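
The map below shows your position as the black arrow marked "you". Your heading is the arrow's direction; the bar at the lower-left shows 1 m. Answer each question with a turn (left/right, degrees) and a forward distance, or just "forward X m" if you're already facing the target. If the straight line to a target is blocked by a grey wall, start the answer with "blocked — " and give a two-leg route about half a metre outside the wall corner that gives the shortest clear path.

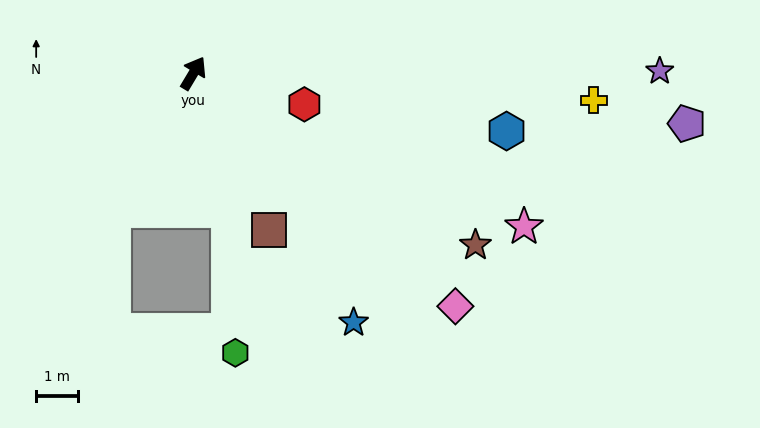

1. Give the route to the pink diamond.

turn right 101°, forward 8.3 m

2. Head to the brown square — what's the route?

turn right 123°, forward 4.1 m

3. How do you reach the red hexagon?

turn right 75°, forward 2.7 m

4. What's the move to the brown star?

turn right 90°, forward 7.8 m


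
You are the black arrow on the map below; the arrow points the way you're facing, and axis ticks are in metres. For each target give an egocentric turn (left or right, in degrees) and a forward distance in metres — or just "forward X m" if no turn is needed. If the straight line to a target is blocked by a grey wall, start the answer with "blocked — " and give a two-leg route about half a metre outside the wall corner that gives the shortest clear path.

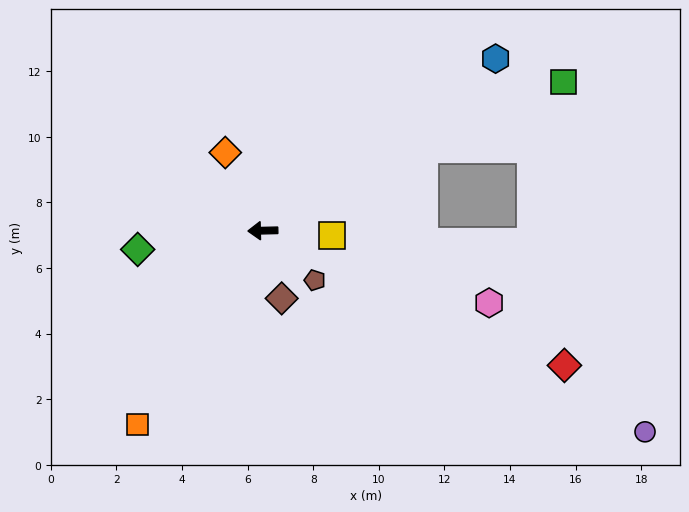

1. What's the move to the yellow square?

turn left 175°, forward 2.1 m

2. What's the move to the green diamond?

turn left 7°, forward 3.9 m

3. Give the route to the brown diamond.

turn left 104°, forward 2.1 m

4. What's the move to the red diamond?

turn left 155°, forward 10.1 m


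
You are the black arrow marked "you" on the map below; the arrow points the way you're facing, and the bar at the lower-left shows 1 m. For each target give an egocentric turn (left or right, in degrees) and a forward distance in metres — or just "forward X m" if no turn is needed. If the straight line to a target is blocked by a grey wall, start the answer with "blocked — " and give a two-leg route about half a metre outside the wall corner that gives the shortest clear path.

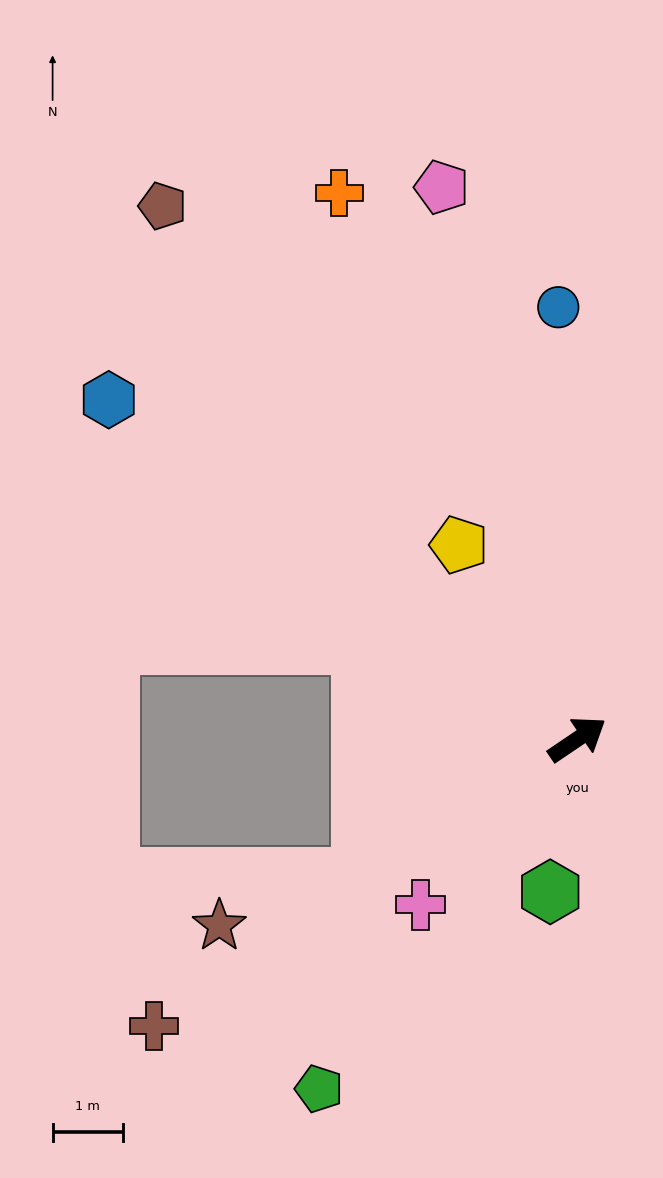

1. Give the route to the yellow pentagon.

turn left 87°, forward 3.2 m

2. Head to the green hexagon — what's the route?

turn right 134°, forward 2.2 m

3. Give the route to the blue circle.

turn left 58°, forward 6.1 m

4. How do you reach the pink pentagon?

turn left 70°, forward 8.1 m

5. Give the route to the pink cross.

turn right 167°, forward 3.2 m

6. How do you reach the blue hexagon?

turn left 110°, forward 8.2 m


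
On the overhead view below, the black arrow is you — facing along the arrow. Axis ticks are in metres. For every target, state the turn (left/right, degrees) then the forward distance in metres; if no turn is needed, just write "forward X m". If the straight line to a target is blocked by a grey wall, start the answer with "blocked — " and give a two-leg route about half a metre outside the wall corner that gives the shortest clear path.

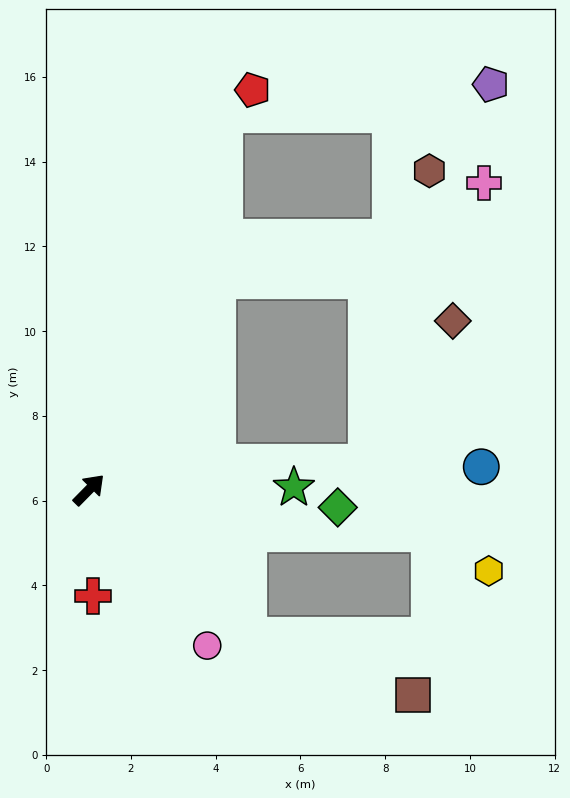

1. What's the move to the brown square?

blocked — turn right 88°, forward 5.1 m, then turn left 22°, forward 4.1 m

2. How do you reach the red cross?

turn right 133°, forward 2.5 m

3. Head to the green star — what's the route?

turn right 45°, forward 4.8 m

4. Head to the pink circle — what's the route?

turn right 98°, forward 4.6 m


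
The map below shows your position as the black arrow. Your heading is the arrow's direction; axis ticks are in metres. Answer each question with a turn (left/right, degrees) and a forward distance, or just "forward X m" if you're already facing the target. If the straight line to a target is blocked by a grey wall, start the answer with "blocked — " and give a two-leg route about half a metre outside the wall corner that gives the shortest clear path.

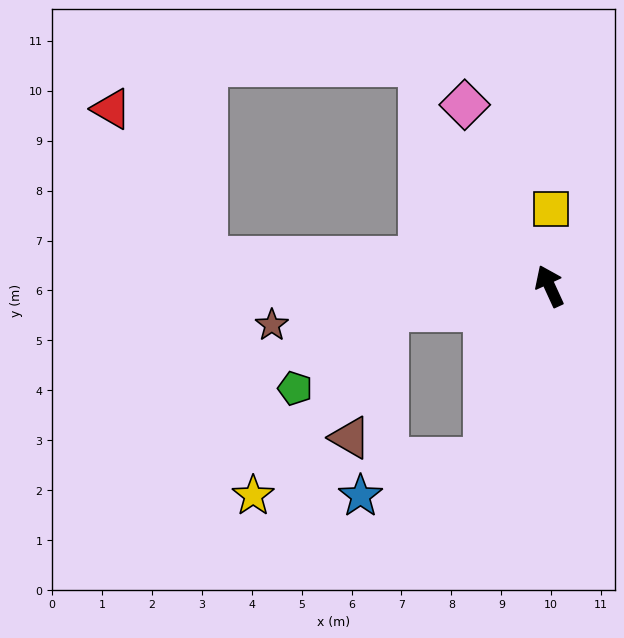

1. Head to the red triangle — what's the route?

blocked — turn left 61°, forward 6.9 m, then turn right 53°, forward 3.5 m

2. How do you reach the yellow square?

turn right 26°, forward 1.5 m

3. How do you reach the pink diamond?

forward 4.0 m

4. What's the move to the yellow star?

blocked — turn left 74°, forward 3.3 m, then turn left 45°, forward 4.6 m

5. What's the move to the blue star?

blocked — turn left 135°, forward 3.7 m, then turn right 53°, forward 2.6 m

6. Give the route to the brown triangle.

blocked — turn left 74°, forward 3.3 m, then turn left 65°, forward 2.6 m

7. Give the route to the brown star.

turn left 73°, forward 5.6 m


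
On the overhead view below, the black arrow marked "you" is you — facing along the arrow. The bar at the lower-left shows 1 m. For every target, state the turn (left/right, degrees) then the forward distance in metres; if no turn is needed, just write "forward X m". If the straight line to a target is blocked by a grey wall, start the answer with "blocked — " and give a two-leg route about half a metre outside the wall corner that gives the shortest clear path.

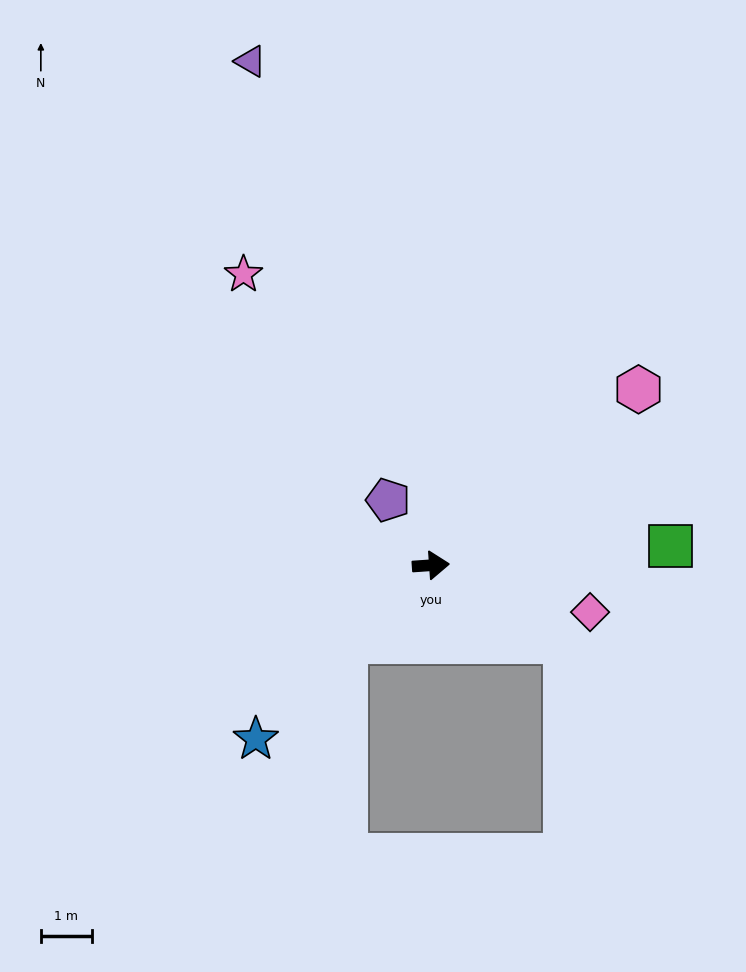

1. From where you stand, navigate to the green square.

forward 4.7 m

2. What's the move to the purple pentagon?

turn left 119°, forward 1.5 m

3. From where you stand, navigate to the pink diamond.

turn right 20°, forward 3.2 m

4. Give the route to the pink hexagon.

turn left 36°, forward 5.3 m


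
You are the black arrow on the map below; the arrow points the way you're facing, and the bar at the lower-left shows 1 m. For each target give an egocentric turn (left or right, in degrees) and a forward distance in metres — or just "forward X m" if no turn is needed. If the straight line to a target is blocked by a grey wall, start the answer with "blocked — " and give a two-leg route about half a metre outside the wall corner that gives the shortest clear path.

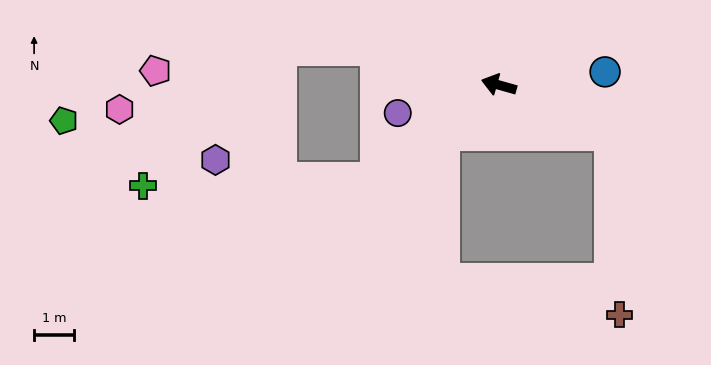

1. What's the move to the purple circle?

turn left 31°, forward 2.6 m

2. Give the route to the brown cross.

blocked — turn left 172°, forward 3.1 m, then turn right 63°, forward 4.5 m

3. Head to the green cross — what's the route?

blocked — turn left 53°, forward 3.9 m, then turn right 36°, forward 5.9 m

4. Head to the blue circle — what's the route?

turn right 157°, forward 2.7 m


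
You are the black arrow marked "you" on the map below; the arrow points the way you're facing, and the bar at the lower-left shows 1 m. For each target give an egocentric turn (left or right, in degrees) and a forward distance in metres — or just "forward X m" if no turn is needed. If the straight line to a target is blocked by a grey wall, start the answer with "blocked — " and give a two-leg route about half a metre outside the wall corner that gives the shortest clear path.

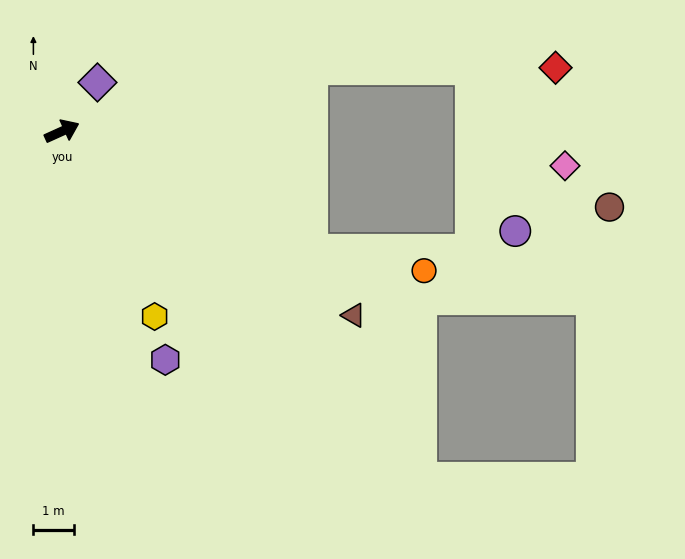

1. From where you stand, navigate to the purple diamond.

turn left 30°, forward 1.5 m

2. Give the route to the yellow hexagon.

turn right 88°, forward 5.2 m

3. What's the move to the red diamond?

blocked — turn right 10°, forward 6.4 m, then turn right 14°, forward 6.1 m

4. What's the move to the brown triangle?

turn right 57°, forward 8.6 m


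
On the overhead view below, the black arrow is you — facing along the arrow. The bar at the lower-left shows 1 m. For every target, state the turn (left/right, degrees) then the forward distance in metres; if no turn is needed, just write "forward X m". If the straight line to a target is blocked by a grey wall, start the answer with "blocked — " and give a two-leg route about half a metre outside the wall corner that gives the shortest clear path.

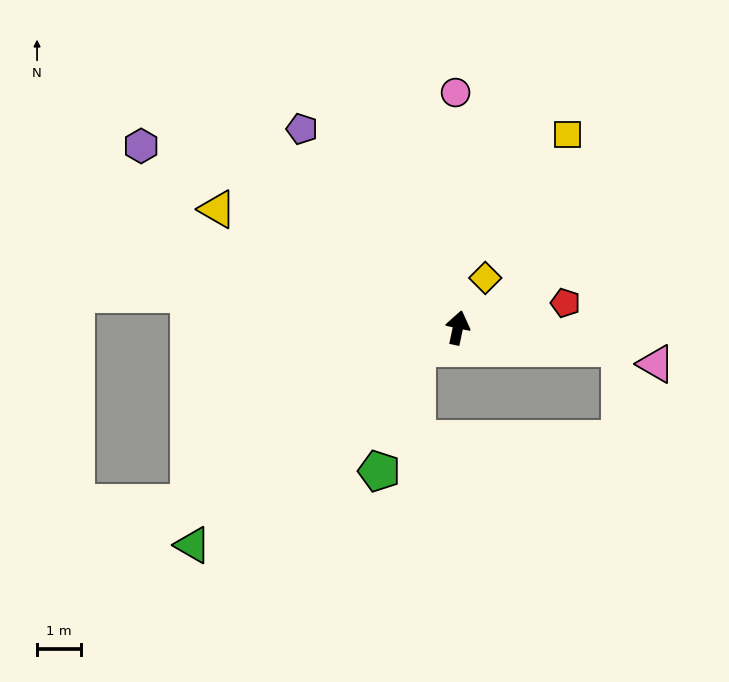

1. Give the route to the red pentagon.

turn right 65°, forward 2.5 m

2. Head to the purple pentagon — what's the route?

turn left 50°, forward 5.7 m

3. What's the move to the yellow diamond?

turn right 17°, forward 1.3 m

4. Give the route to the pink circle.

turn left 13°, forward 5.3 m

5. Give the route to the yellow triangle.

turn left 76°, forward 6.1 m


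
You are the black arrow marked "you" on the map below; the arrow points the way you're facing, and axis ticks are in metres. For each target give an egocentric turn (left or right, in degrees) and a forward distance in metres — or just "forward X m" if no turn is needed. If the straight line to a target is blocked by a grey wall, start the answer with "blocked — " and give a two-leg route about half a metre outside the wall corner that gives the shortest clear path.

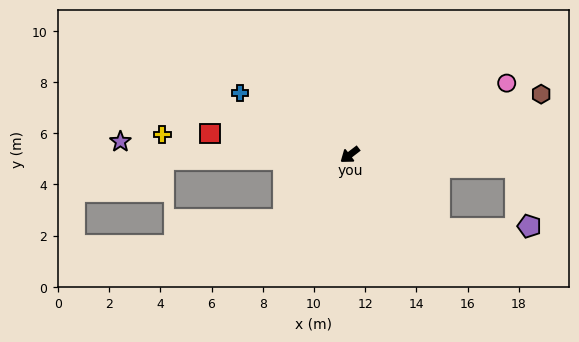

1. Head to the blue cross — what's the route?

turn right 67°, forward 4.9 m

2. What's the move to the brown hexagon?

turn left 160°, forward 7.8 m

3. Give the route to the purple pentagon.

blocked — turn left 138°, forward 6.5 m, then turn right 72°, forward 2.4 m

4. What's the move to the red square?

turn right 46°, forward 5.5 m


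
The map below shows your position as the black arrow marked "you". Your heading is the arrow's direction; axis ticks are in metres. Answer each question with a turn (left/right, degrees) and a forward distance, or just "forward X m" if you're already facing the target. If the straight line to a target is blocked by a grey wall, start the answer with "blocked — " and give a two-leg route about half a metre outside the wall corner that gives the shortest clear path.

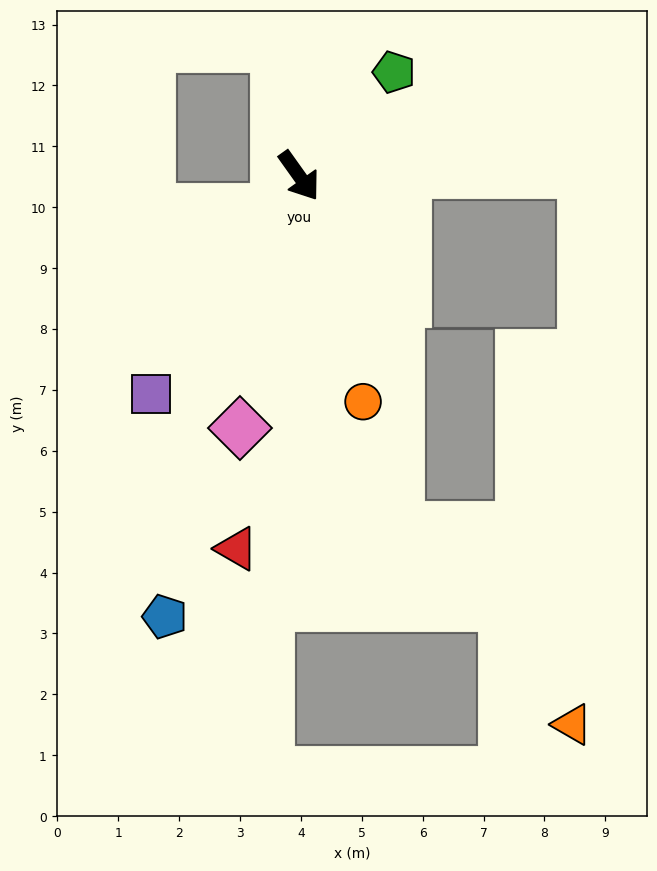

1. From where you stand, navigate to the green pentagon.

turn left 102°, forward 2.3 m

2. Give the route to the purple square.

turn right 70°, forward 4.3 m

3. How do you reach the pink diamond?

turn right 49°, forward 4.3 m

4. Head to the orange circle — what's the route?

turn right 20°, forward 3.9 m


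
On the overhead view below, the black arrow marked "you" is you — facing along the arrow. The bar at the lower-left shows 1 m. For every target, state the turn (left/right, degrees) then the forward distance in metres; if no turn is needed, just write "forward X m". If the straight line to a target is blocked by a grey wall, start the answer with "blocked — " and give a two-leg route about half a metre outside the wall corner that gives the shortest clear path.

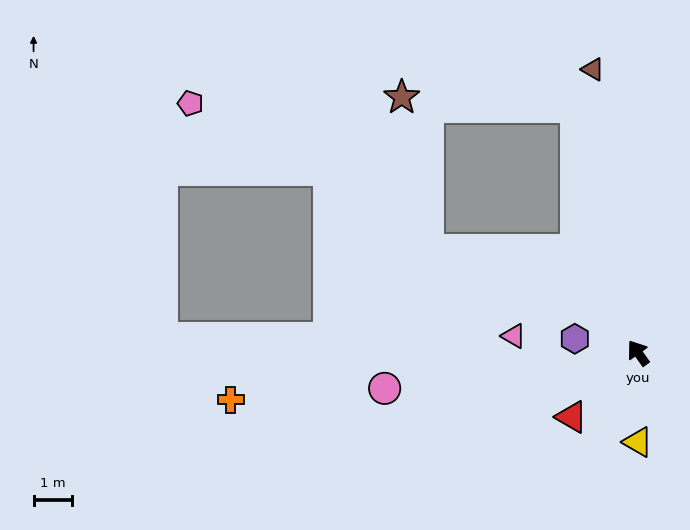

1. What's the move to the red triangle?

turn left 98°, forward 2.4 m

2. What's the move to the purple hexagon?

turn left 42°, forward 1.7 m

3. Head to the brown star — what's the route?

blocked — turn right 21°, forward 6.6 m, then turn left 72°, forward 4.6 m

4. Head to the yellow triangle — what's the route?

turn left 144°, forward 2.3 m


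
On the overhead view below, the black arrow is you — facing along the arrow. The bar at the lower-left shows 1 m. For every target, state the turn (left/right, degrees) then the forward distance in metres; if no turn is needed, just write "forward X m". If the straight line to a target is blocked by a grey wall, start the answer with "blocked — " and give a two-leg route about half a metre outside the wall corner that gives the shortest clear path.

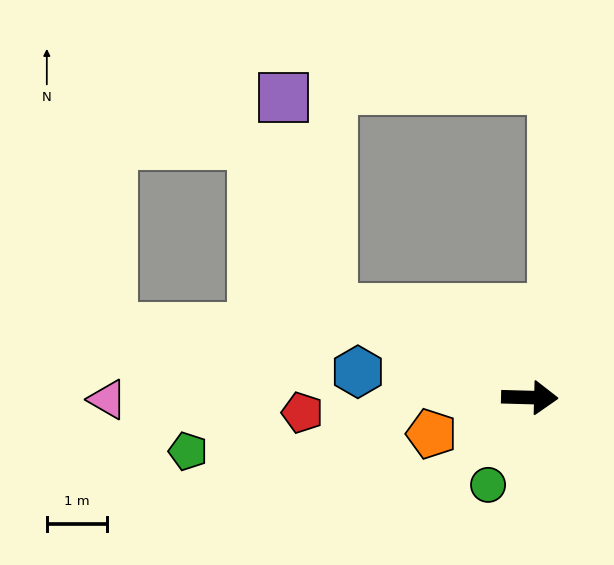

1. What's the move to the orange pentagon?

turn right 158°, forward 1.7 m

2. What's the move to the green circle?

turn right 114°, forward 1.6 m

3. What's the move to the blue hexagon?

turn left 173°, forward 2.9 m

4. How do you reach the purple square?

blocked — turn left 158°, forward 3.6 m, then turn right 54°, forward 3.6 m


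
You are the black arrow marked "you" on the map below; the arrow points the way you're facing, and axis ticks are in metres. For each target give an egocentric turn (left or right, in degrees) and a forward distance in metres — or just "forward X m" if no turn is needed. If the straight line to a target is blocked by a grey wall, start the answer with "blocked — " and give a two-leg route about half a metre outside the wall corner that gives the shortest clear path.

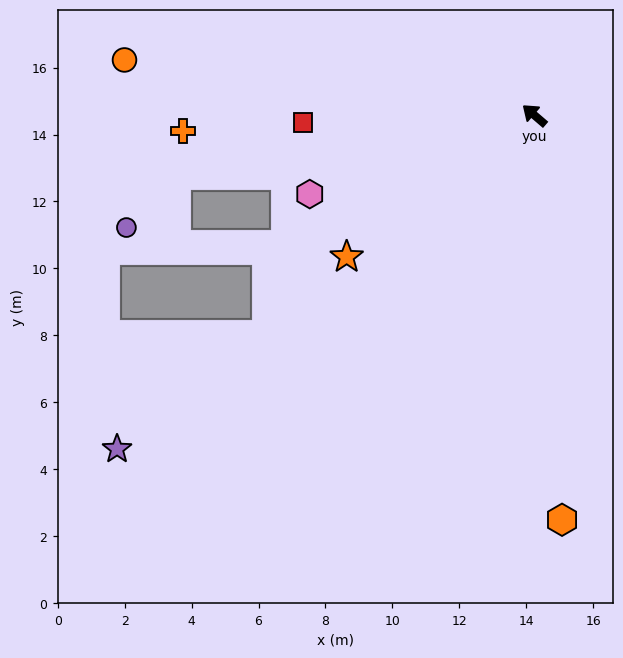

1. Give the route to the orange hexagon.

turn left 135°, forward 12.1 m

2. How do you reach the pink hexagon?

turn left 60°, forward 7.1 m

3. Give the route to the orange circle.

turn left 33°, forward 12.4 m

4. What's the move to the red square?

turn left 43°, forward 6.9 m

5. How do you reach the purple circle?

blocked — turn left 50°, forward 10.8 m, then turn left 36°, forward 2.2 m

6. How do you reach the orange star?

turn left 78°, forward 7.0 m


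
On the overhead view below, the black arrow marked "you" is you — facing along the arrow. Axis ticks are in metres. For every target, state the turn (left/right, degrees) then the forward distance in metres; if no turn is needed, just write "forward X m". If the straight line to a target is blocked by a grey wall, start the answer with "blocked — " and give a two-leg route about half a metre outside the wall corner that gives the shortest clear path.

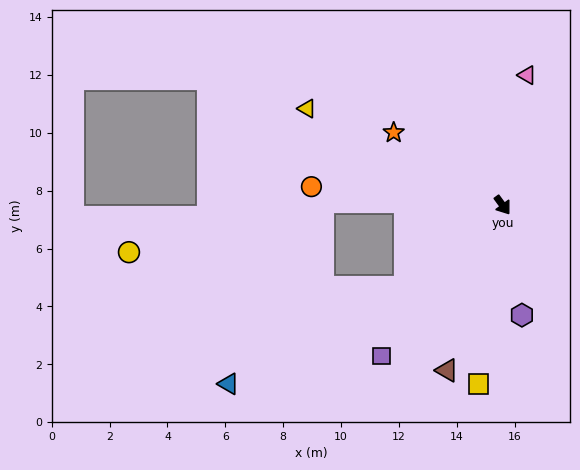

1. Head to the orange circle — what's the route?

turn right 132°, forward 6.6 m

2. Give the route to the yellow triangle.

turn right 153°, forward 7.5 m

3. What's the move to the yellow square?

turn right 44°, forward 6.2 m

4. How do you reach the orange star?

turn right 160°, forward 4.5 m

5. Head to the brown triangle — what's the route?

turn right 55°, forward 6.0 m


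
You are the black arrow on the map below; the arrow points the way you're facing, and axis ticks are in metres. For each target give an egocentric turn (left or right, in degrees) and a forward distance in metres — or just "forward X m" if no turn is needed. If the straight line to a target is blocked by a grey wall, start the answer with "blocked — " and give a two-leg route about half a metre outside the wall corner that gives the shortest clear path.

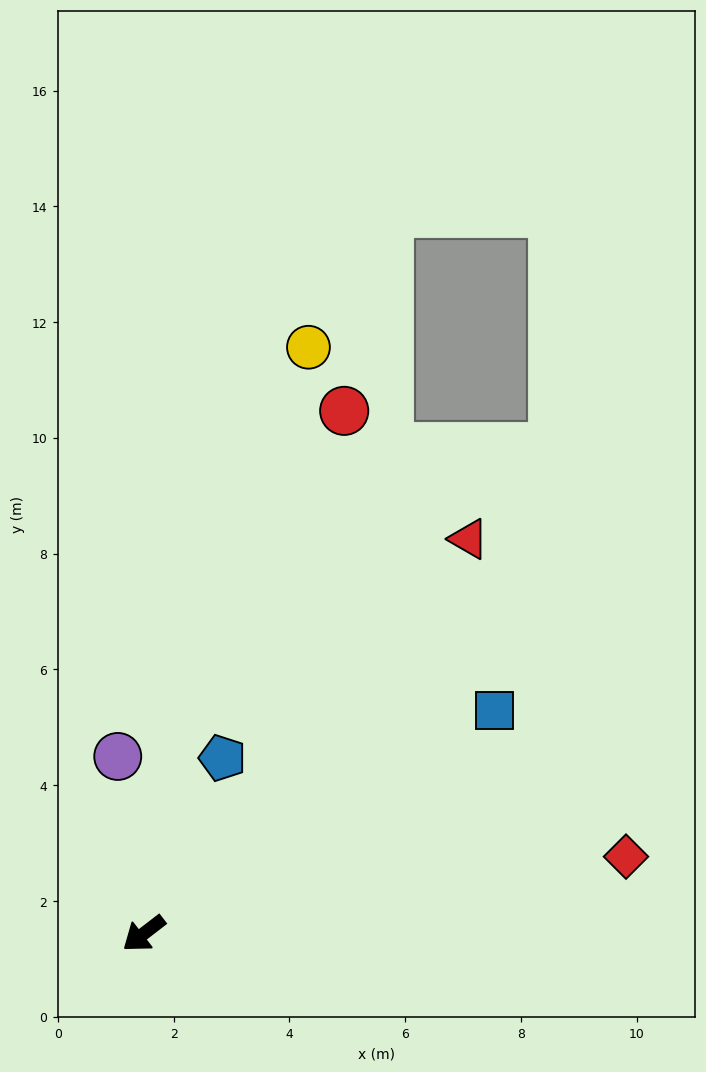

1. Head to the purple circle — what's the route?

turn right 119°, forward 3.1 m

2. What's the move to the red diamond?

turn left 151°, forward 8.4 m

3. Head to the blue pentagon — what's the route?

turn right 152°, forward 3.3 m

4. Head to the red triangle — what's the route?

turn right 167°, forward 8.8 m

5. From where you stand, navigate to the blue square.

turn left 175°, forward 7.2 m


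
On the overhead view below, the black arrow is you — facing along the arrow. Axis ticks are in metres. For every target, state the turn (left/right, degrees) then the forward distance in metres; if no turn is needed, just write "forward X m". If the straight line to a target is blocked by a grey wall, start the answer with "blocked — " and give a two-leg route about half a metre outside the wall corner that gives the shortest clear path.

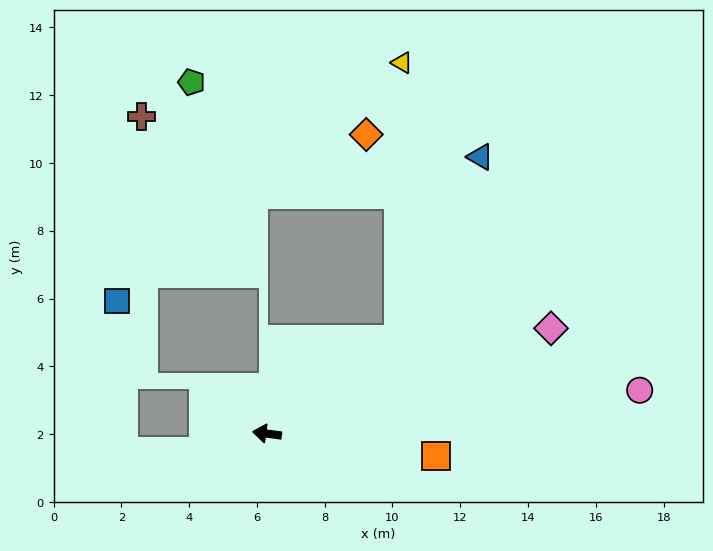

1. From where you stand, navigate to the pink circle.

turn right 166°, forward 11.1 m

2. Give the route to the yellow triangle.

blocked — turn right 137°, forward 4.8 m, then turn left 54°, forward 8.2 m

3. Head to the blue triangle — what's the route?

blocked — turn right 137°, forward 4.8 m, then turn left 31°, forward 5.9 m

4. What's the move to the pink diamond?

turn right 152°, forward 8.9 m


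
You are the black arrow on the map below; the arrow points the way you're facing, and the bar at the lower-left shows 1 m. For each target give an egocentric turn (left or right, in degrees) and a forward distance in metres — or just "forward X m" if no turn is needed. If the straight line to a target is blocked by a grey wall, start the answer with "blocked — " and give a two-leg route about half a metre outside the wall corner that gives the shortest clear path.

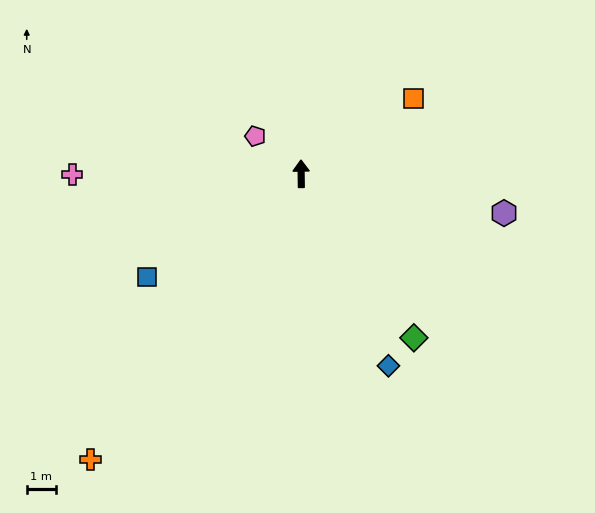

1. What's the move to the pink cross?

turn left 89°, forward 7.8 m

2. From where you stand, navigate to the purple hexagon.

turn right 102°, forward 7.1 m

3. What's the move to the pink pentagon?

turn left 50°, forward 2.0 m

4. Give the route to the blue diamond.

turn right 156°, forward 7.2 m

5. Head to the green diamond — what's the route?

turn right 146°, forward 6.8 m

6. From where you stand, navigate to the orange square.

turn right 57°, forward 4.6 m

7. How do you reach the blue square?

turn left 123°, forward 6.3 m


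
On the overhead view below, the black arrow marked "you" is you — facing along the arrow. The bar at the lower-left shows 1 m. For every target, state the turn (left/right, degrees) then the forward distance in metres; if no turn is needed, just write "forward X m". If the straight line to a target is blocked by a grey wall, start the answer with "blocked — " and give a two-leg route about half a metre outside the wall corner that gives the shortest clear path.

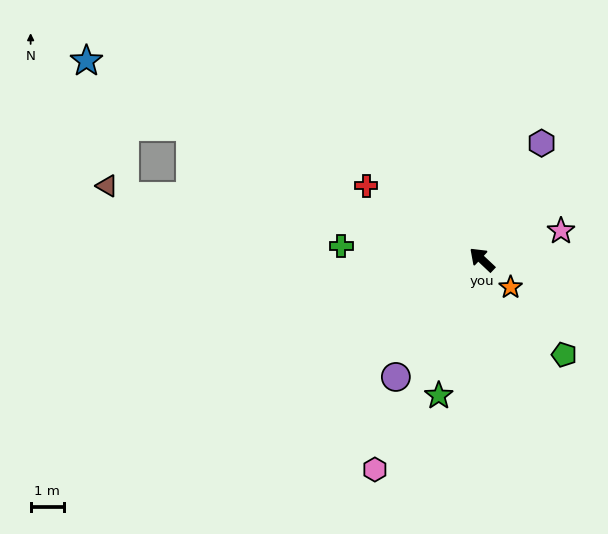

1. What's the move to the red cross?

turn left 11°, forward 4.1 m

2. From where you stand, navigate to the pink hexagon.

turn left 106°, forward 7.1 m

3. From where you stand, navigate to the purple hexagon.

turn right 74°, forward 3.9 m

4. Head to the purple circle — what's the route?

turn left 97°, forward 4.4 m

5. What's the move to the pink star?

turn right 117°, forward 2.5 m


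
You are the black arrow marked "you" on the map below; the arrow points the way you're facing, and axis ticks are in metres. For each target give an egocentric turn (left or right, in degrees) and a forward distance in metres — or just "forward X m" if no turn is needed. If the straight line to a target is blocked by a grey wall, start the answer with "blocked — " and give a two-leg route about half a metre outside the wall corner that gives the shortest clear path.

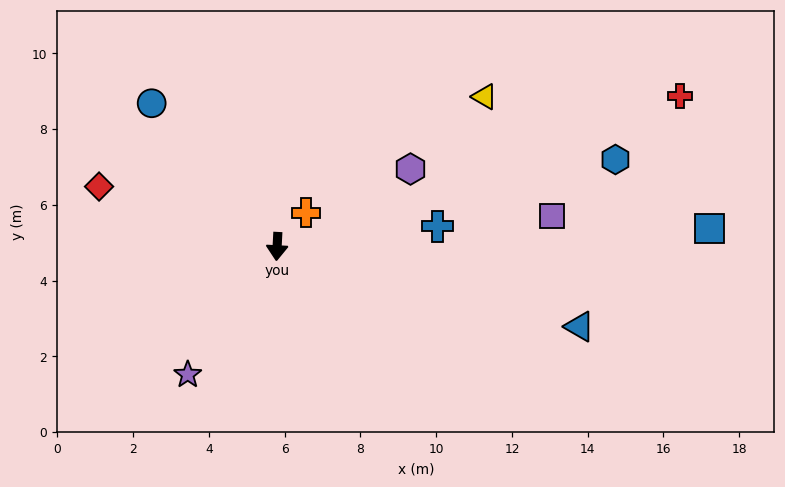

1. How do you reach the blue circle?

turn right 136°, forward 5.0 m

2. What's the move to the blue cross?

turn left 100°, forward 4.3 m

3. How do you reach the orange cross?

turn left 142°, forward 1.2 m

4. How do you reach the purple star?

turn right 32°, forward 4.1 m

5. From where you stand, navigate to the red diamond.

turn right 106°, forward 5.0 m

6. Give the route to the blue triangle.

turn left 78°, forward 8.3 m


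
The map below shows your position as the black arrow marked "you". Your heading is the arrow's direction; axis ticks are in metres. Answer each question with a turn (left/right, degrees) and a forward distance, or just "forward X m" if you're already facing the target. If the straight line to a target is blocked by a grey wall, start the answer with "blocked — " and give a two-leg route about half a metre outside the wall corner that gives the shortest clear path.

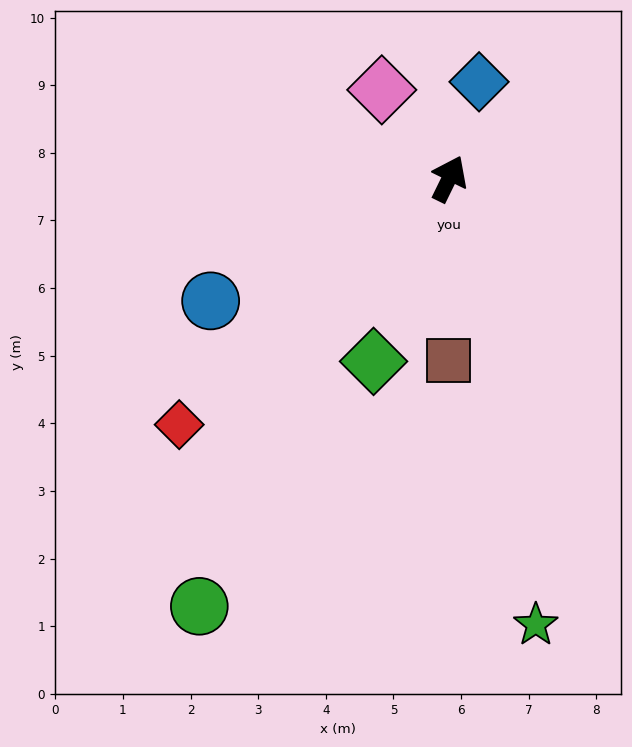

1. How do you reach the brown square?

turn right 154°, forward 2.7 m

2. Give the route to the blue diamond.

turn left 9°, forward 1.5 m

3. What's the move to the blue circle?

turn left 143°, forward 4.0 m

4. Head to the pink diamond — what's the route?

turn left 63°, forward 1.6 m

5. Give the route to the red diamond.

turn left 158°, forward 5.4 m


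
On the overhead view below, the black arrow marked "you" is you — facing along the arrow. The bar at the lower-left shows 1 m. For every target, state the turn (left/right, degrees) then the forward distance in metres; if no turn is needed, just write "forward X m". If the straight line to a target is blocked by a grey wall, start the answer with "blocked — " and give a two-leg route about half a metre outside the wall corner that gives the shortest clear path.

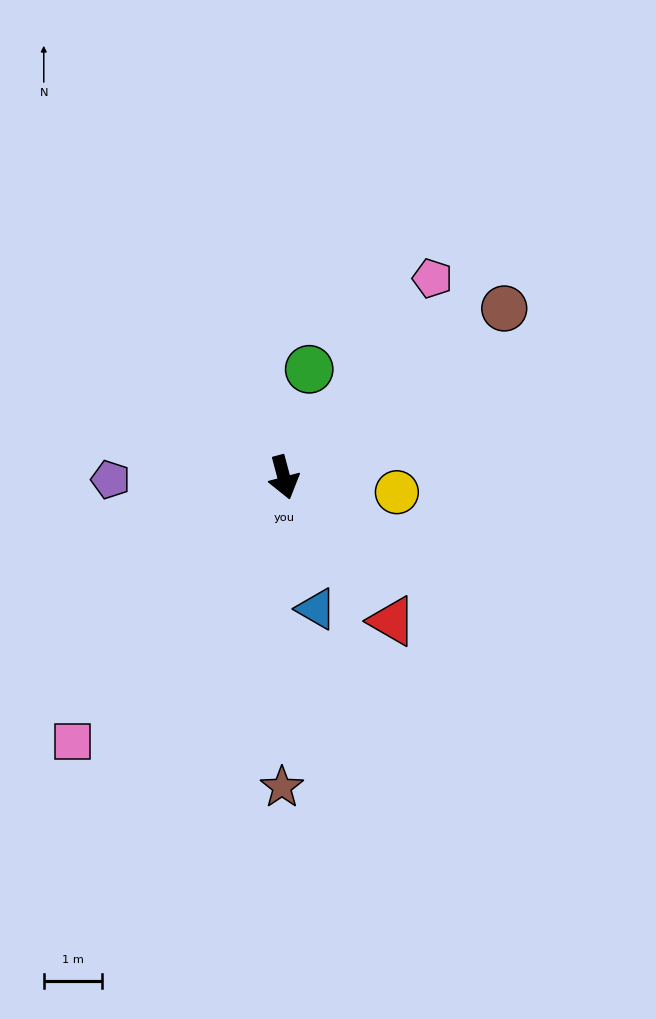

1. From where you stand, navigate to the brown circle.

turn left 113°, forward 4.8 m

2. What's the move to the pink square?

turn right 54°, forward 5.9 m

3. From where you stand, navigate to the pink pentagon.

turn left 128°, forward 4.3 m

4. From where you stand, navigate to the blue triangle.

forward 2.3 m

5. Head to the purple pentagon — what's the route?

turn right 104°, forward 3.0 m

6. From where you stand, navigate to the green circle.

turn left 152°, forward 1.9 m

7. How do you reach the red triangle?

turn left 22°, forward 3.1 m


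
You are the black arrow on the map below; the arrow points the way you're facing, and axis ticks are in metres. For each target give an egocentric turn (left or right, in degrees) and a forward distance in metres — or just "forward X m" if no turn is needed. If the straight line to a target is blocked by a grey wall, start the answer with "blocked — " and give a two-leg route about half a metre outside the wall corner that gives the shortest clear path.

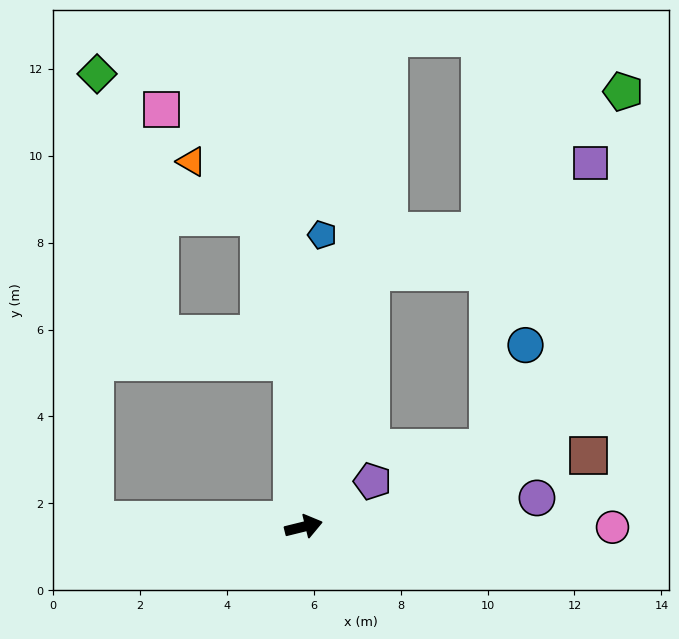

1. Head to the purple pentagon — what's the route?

turn left 20°, forward 1.9 m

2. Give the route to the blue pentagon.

turn left 72°, forward 6.7 m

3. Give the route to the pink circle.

turn right 14°, forward 7.1 m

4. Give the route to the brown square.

forward 6.8 m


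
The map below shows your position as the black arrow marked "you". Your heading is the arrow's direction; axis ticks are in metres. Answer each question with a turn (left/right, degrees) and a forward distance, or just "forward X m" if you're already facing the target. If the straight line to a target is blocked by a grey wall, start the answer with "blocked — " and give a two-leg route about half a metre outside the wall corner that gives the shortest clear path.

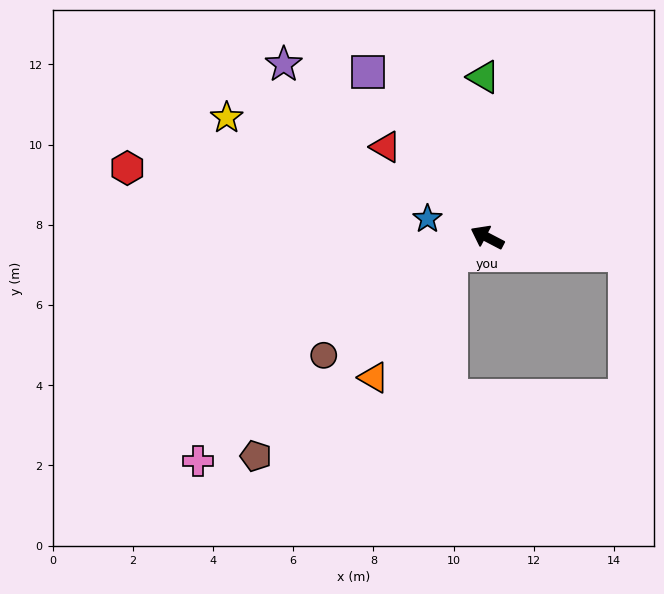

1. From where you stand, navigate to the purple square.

turn right 27°, forward 5.1 m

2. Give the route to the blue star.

turn left 10°, forward 1.6 m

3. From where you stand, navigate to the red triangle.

turn right 14°, forward 3.4 m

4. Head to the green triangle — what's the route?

turn right 61°, forward 4.0 m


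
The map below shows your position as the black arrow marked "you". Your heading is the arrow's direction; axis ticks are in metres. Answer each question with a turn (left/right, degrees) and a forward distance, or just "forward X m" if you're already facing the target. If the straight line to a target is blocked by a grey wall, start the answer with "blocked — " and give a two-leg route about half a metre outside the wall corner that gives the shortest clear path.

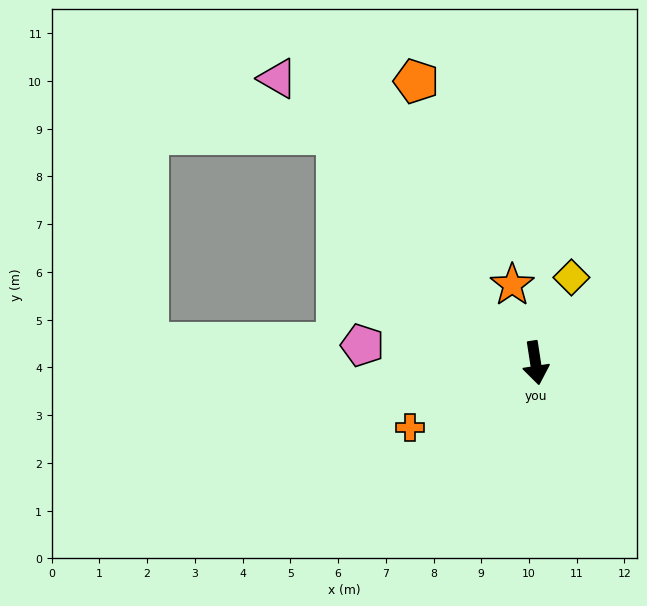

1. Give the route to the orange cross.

turn right 72°, forward 3.0 m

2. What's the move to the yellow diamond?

turn left 148°, forward 1.9 m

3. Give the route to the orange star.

turn right 172°, forward 1.7 m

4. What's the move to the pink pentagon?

turn right 105°, forward 3.6 m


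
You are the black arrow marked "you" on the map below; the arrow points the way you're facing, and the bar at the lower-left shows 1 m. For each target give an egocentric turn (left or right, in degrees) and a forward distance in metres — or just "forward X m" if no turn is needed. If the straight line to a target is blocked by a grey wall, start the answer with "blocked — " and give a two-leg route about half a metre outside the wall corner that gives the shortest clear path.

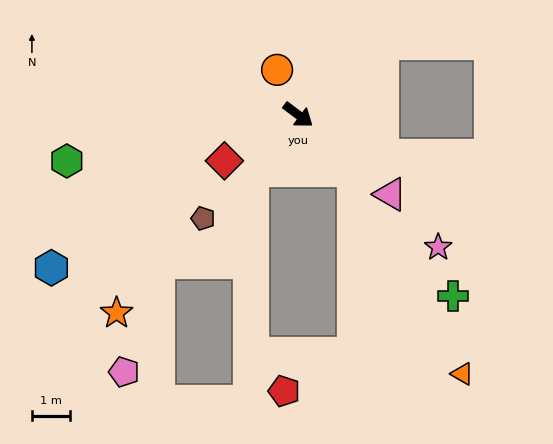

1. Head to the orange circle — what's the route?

turn left 152°, forward 1.3 m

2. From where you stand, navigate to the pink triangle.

turn right 4°, forward 3.2 m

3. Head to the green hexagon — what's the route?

turn right 132°, forward 6.2 m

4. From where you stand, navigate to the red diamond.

turn right 111°, forward 2.3 m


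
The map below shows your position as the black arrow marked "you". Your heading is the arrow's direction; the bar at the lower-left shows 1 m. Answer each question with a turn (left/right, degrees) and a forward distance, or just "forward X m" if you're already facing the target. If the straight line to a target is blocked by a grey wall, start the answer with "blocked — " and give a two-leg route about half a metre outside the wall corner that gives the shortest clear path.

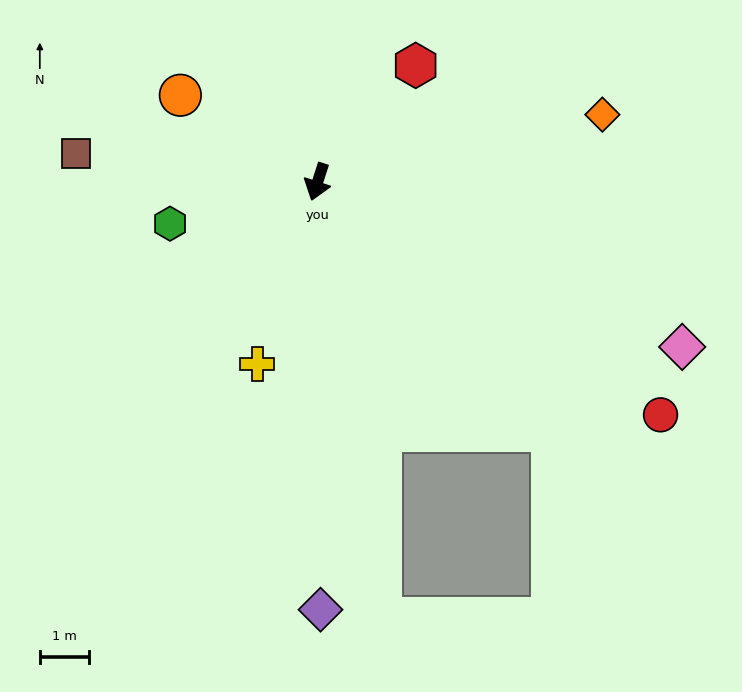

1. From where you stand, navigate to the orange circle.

turn right 104°, forward 3.3 m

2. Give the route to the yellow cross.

forward 3.9 m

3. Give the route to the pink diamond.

turn left 84°, forward 8.1 m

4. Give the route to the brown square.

turn right 79°, forward 4.9 m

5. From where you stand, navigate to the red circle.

turn left 74°, forward 8.4 m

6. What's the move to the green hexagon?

turn right 56°, forward 3.1 m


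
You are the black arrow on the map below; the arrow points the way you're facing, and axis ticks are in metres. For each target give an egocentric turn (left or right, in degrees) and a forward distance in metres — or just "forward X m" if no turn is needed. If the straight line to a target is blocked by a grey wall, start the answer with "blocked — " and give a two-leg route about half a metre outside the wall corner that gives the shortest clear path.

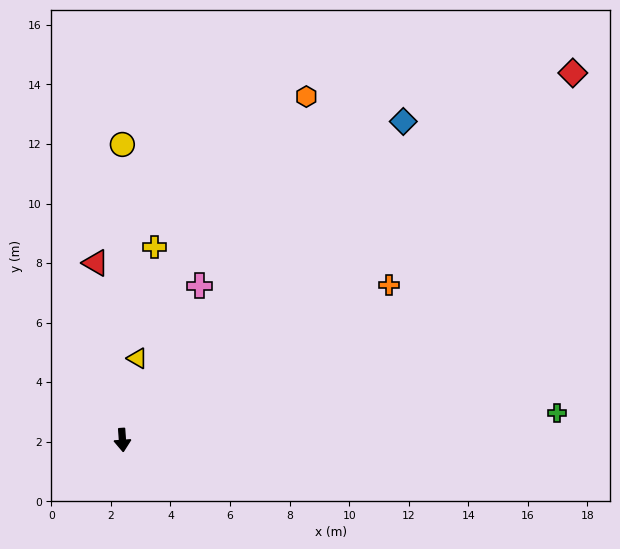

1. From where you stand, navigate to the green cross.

turn left 90°, forward 14.6 m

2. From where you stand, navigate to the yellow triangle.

turn left 166°, forward 2.8 m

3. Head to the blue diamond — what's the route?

turn left 135°, forward 14.3 m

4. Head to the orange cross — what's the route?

turn left 116°, forward 10.4 m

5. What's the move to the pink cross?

turn left 149°, forward 5.8 m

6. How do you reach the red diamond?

turn left 125°, forward 19.5 m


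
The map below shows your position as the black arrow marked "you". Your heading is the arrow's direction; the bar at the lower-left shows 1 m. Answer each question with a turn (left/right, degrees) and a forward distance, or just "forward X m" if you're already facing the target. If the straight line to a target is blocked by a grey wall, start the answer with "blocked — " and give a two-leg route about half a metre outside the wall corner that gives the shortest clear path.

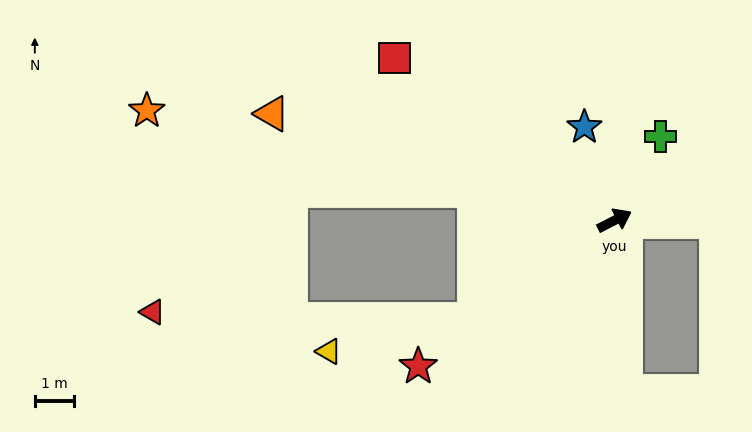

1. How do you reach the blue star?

turn left 81°, forward 2.5 m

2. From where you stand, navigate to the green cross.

turn left 34°, forward 2.4 m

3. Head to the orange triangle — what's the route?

turn left 136°, forward 9.1 m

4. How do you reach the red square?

turn left 117°, forward 6.9 m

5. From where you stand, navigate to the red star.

turn right 170°, forward 6.2 m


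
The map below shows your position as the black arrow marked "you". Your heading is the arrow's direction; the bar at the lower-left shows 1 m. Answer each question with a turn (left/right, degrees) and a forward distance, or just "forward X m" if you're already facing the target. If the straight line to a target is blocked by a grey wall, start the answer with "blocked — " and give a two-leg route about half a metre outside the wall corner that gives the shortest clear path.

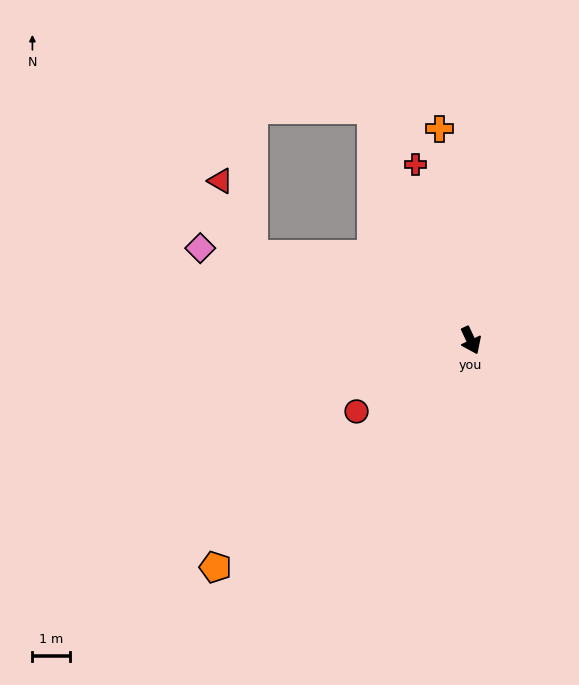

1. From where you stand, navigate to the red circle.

turn right 83°, forward 3.6 m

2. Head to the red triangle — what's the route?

blocked — turn right 136°, forward 6.3 m, then turn right 46°, forward 2.2 m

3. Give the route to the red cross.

turn left 172°, forward 5.0 m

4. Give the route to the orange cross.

turn left 164°, forward 5.7 m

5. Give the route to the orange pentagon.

turn right 73°, forward 9.2 m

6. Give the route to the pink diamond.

turn right 134°, forward 7.7 m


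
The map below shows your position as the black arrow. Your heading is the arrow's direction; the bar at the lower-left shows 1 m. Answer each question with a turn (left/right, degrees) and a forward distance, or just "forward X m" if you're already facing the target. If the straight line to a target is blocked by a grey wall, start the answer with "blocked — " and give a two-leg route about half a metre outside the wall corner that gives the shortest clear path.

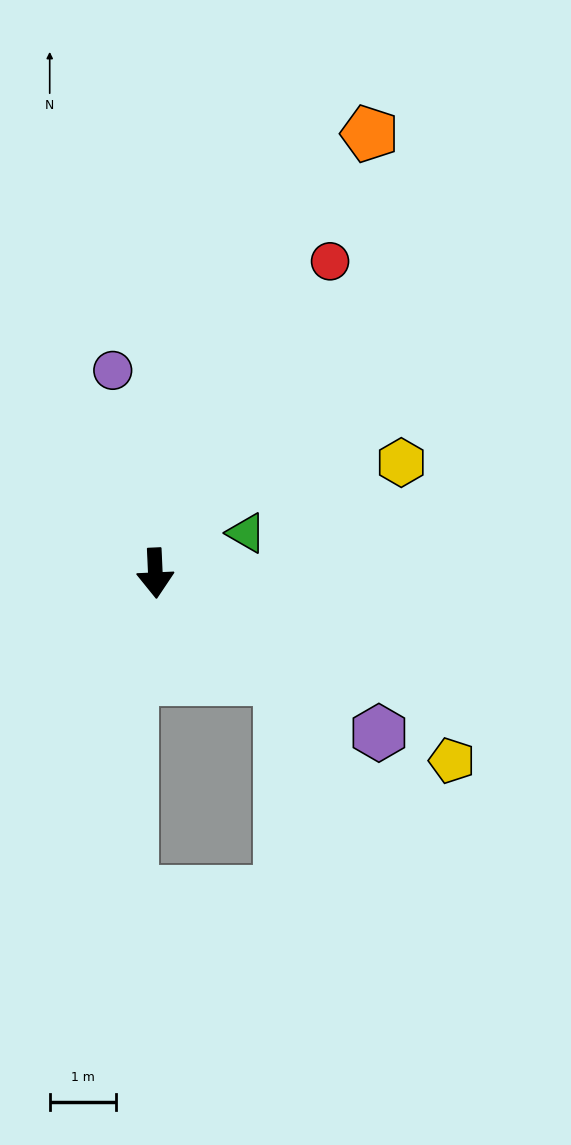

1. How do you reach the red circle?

turn left 148°, forward 5.4 m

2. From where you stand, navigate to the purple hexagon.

turn left 52°, forward 4.1 m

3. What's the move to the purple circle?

turn right 171°, forward 3.1 m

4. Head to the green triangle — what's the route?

turn left 111°, forward 1.5 m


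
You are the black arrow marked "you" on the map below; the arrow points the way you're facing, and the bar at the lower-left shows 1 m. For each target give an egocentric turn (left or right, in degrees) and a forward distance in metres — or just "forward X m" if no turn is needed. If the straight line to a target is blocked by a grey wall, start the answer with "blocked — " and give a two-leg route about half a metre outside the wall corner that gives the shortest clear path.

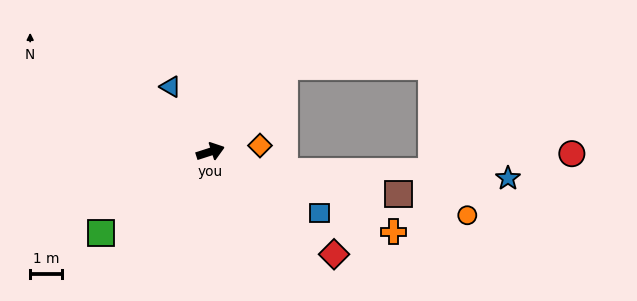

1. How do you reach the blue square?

turn right 47°, forward 3.9 m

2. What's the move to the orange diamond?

turn right 11°, forward 1.6 m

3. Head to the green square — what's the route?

turn right 161°, forward 4.2 m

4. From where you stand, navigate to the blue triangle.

turn left 104°, forward 2.4 m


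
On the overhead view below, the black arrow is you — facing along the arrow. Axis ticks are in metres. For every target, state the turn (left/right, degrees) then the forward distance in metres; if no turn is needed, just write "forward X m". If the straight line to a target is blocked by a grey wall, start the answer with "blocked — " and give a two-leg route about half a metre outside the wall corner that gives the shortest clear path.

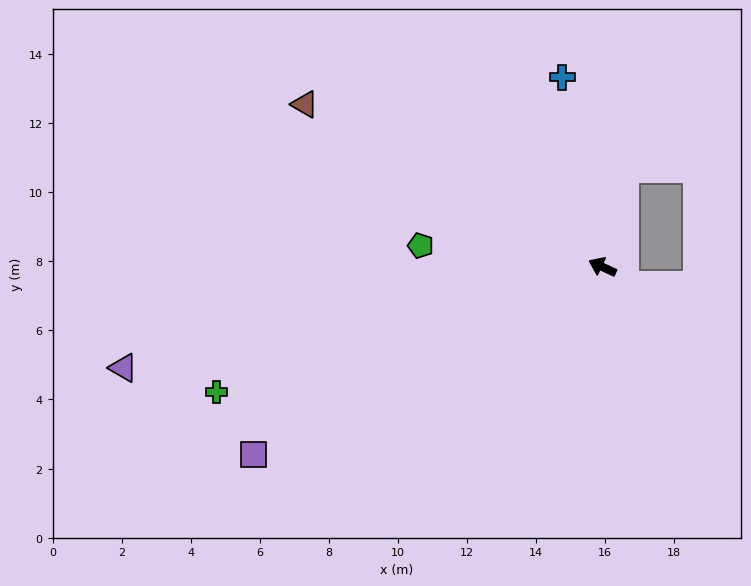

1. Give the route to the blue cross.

turn right 53°, forward 5.6 m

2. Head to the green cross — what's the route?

turn left 43°, forward 11.7 m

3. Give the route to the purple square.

turn left 53°, forward 11.5 m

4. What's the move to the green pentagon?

turn left 18°, forward 5.3 m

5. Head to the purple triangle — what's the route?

turn left 37°, forward 14.2 m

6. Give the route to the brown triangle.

turn right 4°, forward 9.8 m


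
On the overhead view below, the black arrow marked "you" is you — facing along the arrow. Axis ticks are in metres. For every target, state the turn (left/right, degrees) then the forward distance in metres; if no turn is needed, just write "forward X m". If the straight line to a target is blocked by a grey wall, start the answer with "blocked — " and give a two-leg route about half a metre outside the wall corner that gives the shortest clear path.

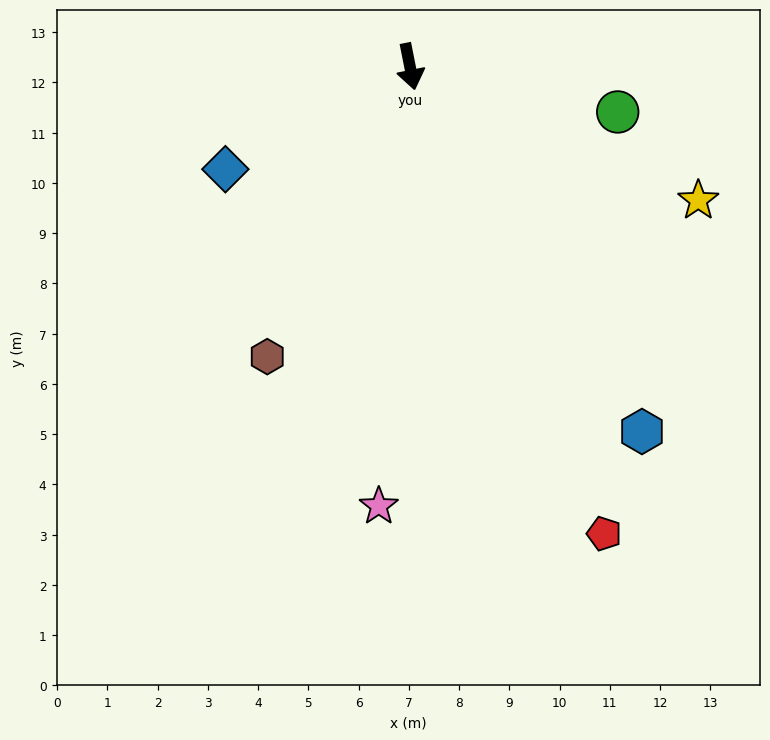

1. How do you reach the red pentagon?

turn left 11°, forward 10.1 m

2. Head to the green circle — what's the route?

turn left 66°, forward 4.2 m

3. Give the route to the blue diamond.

turn right 72°, forward 4.2 m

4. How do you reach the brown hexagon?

turn right 37°, forward 6.4 m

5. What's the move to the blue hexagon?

turn left 21°, forward 8.6 m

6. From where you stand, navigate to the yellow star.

turn left 54°, forward 6.3 m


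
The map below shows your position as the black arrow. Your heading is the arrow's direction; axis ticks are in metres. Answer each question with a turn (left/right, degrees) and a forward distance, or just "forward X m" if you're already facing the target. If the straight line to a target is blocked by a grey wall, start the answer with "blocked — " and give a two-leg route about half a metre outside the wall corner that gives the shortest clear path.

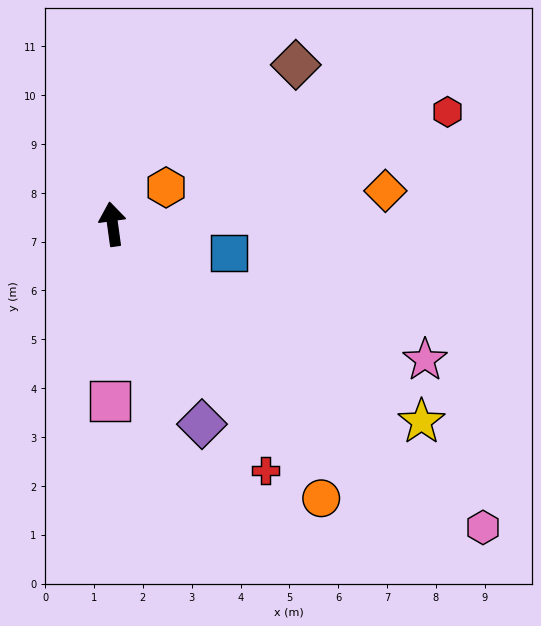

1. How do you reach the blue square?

turn right 112°, forward 2.5 m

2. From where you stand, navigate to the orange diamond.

turn right 91°, forward 5.6 m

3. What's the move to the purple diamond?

turn right 164°, forward 4.5 m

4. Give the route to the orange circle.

turn right 151°, forward 7.1 m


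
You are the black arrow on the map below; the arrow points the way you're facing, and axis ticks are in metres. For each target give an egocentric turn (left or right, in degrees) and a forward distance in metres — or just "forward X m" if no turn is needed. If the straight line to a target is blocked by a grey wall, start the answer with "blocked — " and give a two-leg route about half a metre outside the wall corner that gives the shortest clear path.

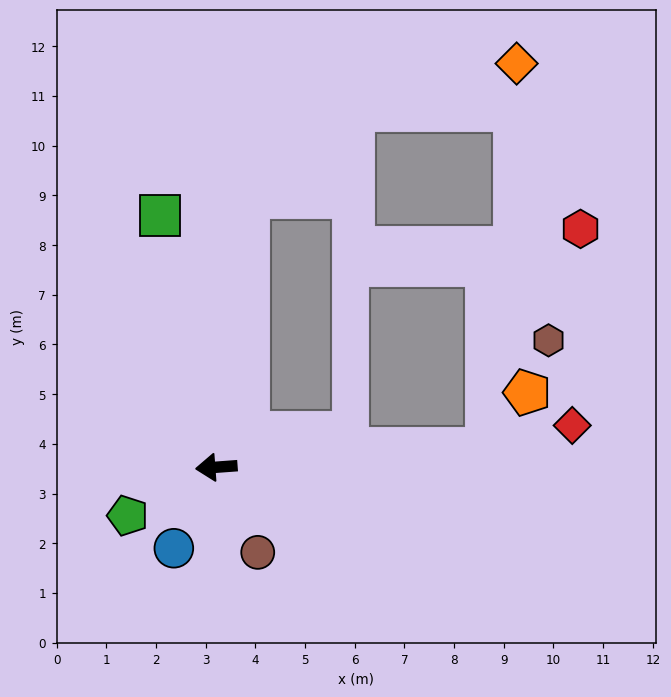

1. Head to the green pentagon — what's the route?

turn left 24°, forward 2.0 m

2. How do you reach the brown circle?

turn left 112°, forward 1.9 m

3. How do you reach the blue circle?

turn left 58°, forward 1.8 m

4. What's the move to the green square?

turn right 82°, forward 5.2 m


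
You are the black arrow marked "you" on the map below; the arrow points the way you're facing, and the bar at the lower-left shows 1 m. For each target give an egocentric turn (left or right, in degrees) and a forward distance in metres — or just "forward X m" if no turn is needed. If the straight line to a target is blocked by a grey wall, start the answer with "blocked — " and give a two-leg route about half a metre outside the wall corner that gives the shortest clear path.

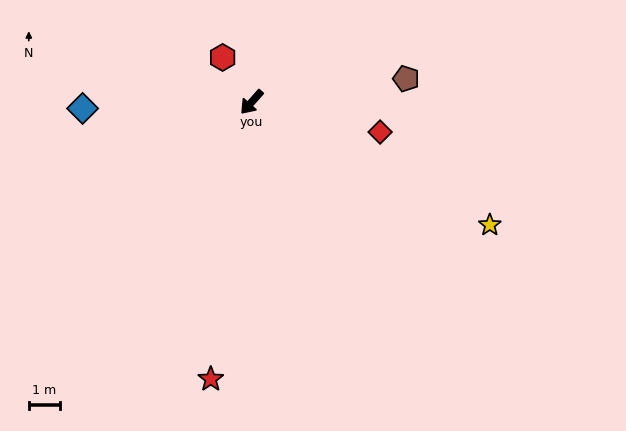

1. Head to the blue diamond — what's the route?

turn right 46°, forward 5.4 m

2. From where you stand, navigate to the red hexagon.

turn right 105°, forward 1.7 m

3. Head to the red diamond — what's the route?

turn left 119°, forward 4.2 m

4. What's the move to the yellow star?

turn left 104°, forward 8.6 m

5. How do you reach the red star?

turn left 33°, forward 9.0 m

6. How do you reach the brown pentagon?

turn left 140°, forward 5.0 m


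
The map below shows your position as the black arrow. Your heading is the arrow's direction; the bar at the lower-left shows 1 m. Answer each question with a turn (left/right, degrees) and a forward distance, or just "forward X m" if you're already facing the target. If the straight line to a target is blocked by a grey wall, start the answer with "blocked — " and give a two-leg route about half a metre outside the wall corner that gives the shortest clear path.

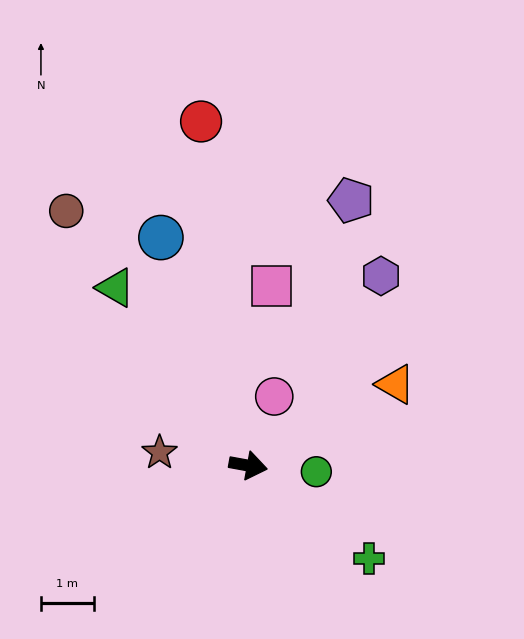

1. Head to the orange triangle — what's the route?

turn left 39°, forward 3.2 m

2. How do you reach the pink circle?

turn left 80°, forward 1.4 m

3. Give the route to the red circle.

turn left 108°, forward 6.6 m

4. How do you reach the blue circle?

turn left 121°, forward 4.6 m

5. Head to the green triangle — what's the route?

turn left 137°, forward 4.2 m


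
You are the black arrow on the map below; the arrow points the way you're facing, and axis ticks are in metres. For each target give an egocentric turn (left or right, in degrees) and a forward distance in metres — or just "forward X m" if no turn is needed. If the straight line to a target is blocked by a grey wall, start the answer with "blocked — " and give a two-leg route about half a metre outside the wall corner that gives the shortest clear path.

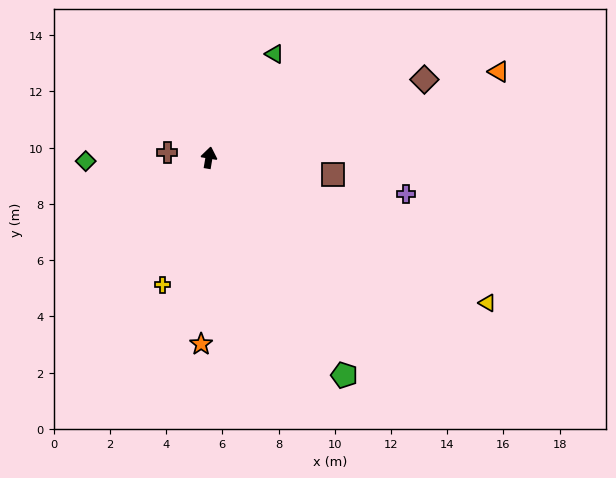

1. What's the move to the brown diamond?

turn right 60°, forward 8.2 m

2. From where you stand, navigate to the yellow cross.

turn left 169°, forward 4.8 m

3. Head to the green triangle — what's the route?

turn right 23°, forward 4.4 m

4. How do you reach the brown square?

turn right 88°, forward 4.5 m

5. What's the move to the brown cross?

turn left 93°, forward 1.5 m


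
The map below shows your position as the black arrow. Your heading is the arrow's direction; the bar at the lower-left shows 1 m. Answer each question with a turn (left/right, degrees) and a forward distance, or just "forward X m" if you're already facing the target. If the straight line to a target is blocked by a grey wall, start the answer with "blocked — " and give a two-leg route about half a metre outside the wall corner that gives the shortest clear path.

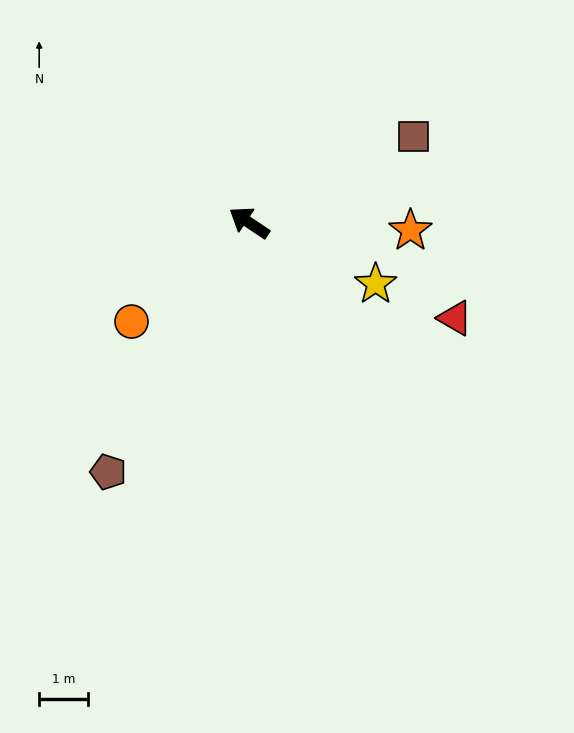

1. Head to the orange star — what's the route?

turn right 149°, forward 3.3 m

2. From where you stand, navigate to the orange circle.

turn left 74°, forward 3.1 m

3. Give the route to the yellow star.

turn right 172°, forward 2.9 m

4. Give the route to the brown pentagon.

turn left 94°, forward 5.8 m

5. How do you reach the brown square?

turn right 119°, forward 3.8 m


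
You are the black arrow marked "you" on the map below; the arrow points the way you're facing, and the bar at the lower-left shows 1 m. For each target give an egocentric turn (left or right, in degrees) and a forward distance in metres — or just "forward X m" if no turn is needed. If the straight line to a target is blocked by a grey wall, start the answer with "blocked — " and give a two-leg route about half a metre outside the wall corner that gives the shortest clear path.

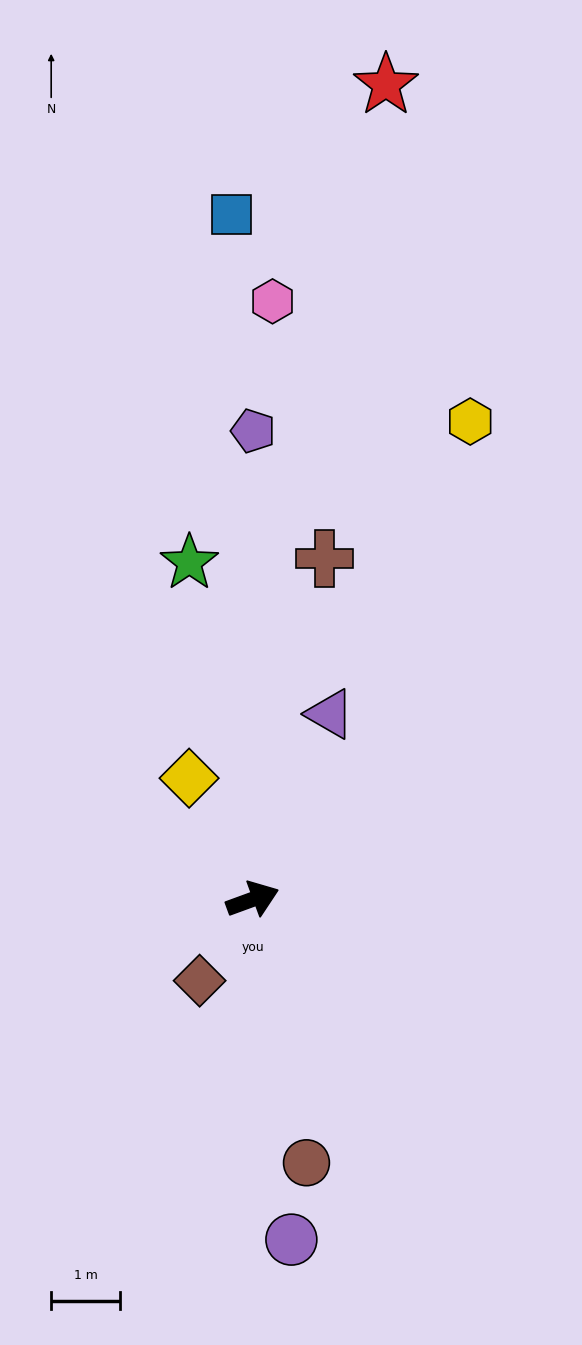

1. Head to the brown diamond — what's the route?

turn right 143°, forward 1.4 m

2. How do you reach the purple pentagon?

turn left 70°, forward 6.8 m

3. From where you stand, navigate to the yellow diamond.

turn left 98°, forward 2.0 m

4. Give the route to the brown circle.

turn right 99°, forward 3.9 m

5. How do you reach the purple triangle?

turn left 47°, forward 2.9 m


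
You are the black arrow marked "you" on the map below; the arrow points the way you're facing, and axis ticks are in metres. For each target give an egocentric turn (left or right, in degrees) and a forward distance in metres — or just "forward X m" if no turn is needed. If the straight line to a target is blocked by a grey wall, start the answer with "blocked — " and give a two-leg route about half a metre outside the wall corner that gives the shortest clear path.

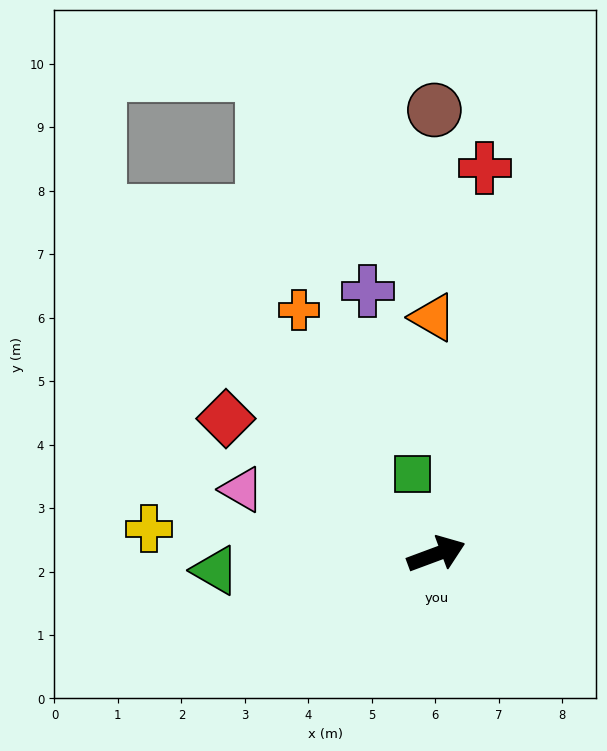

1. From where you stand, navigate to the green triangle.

turn left 164°, forward 3.5 m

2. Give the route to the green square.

turn left 86°, forward 1.3 m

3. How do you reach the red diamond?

turn left 127°, forward 3.9 m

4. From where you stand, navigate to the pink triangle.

turn left 141°, forward 3.2 m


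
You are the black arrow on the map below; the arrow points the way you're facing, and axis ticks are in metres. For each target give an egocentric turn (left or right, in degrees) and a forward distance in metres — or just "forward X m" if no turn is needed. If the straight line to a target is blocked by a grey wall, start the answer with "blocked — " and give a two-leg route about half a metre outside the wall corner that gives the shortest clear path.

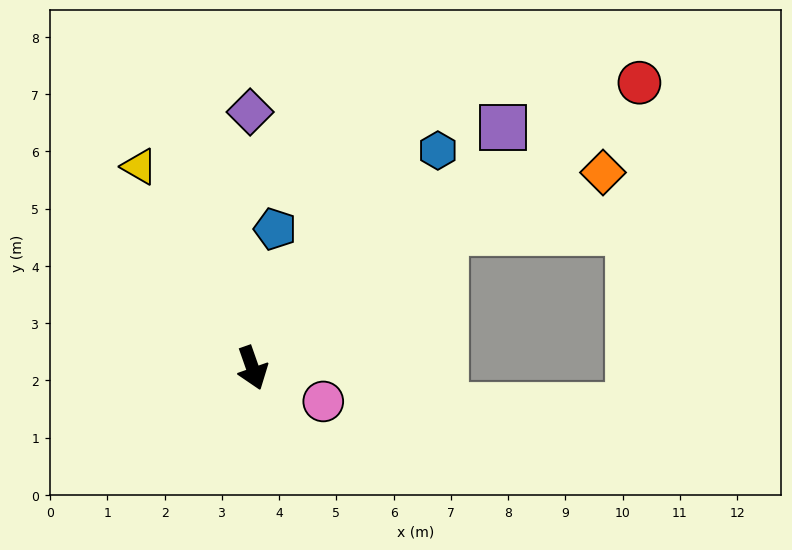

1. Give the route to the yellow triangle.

turn right 170°, forward 4.0 m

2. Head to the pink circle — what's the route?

turn left 45°, forward 1.4 m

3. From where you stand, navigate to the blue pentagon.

turn left 151°, forward 2.5 m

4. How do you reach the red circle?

turn left 107°, forward 8.4 m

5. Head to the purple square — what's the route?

turn left 114°, forward 6.1 m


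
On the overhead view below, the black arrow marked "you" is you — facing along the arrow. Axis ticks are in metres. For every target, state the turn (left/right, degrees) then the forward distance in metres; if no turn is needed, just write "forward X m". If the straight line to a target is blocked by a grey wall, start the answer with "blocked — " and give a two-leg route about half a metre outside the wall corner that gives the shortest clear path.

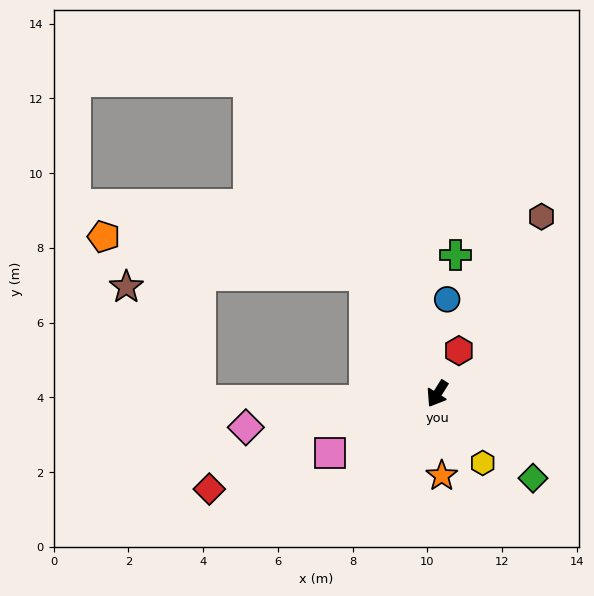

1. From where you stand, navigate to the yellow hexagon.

turn left 65°, forward 2.2 m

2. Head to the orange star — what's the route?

turn left 35°, forward 2.2 m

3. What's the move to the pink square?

turn right 29°, forward 3.3 m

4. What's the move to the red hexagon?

turn right 174°, forward 1.3 m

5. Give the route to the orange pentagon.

blocked — turn right 116°, forward 3.7 m, then turn left 50°, forward 7.1 m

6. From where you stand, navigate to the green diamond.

turn left 81°, forward 3.4 m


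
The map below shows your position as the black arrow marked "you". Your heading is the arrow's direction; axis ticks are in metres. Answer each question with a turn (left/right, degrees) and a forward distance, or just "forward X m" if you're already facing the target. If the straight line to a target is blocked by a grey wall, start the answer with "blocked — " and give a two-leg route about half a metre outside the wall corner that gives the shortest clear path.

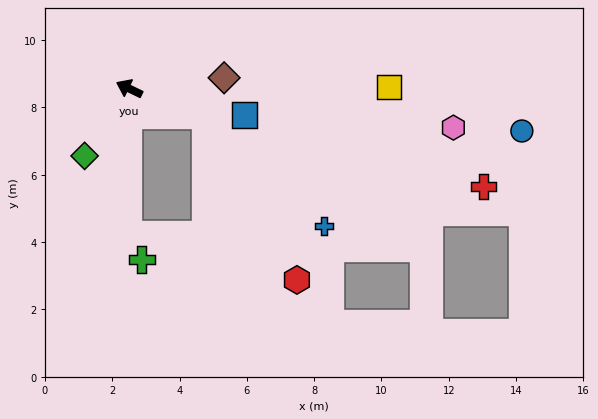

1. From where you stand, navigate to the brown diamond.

turn right 148°, forward 2.8 m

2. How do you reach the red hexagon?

blocked — turn right 173°, forward 2.4 m, then turn right 43°, forward 5.6 m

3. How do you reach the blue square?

turn right 167°, forward 3.5 m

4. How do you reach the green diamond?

turn left 82°, forward 2.4 m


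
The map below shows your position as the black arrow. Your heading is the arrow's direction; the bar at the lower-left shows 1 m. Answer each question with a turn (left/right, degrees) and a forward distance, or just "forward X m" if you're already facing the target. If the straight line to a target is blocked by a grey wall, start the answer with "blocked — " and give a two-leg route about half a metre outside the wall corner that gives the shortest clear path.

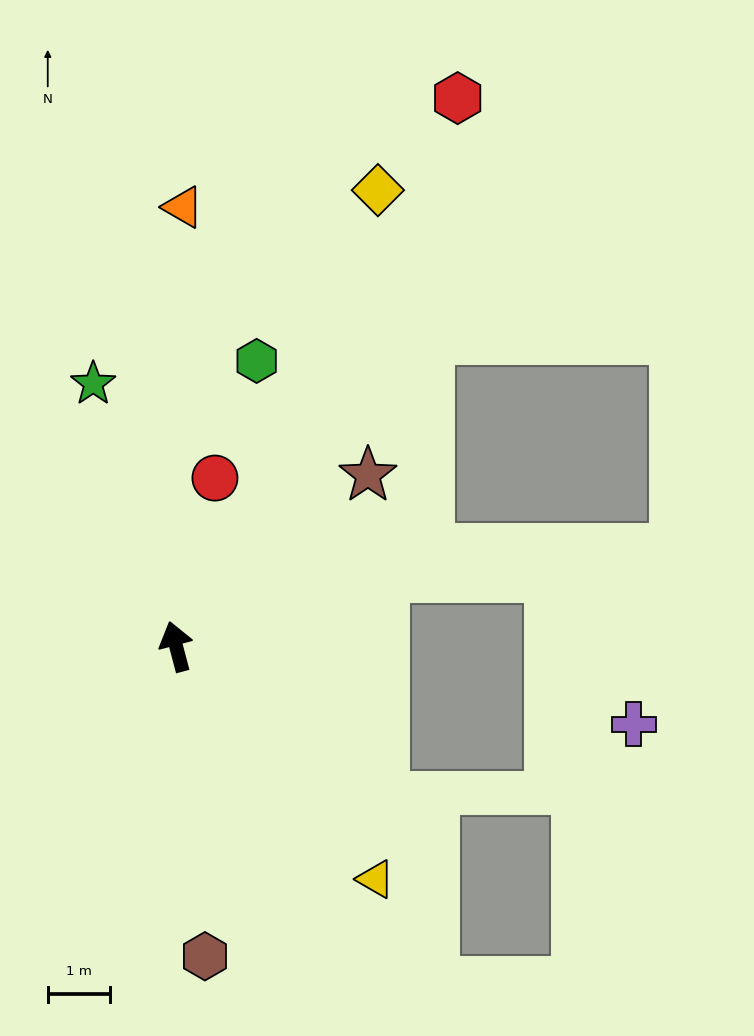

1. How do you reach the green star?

turn left 3°, forward 4.5 m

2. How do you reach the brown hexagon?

turn left 171°, forward 5.0 m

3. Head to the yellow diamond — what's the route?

turn right 39°, forward 8.1 m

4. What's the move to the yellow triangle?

turn right 154°, forward 5.0 m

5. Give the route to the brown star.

turn right 63°, forward 4.2 m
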